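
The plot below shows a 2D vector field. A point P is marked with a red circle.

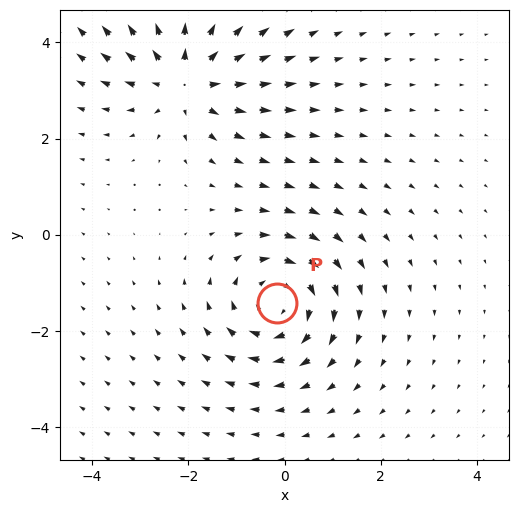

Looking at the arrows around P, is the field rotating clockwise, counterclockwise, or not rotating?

clockwise

Near P at (-0.1, -1.4) the arrows circulate clockwise. The curl (z-component) there is about -3; negative curl means clockwise rotation.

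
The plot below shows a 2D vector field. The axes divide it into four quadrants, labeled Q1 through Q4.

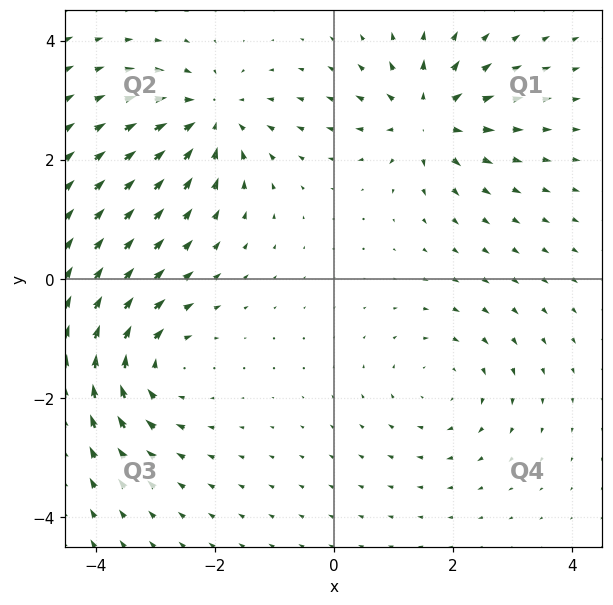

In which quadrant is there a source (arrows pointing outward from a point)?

Q1

The source sits at approximately (1.6, 2.7), which lies in quadrant Q1. The divergence there is about +6, positive as expected for a source.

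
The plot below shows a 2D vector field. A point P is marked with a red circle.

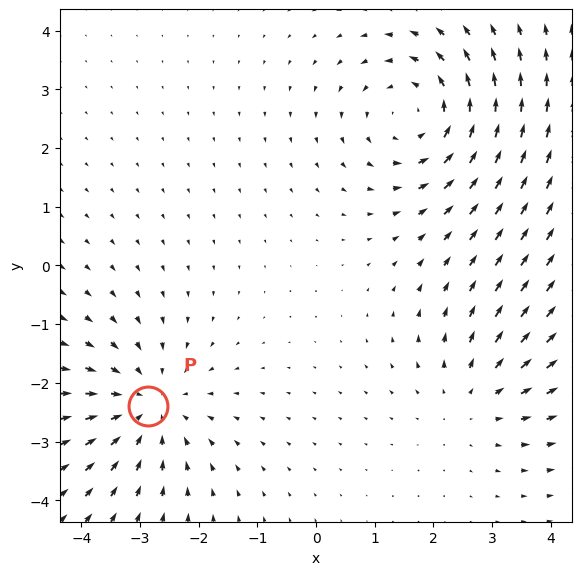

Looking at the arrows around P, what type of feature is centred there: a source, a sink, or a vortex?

sink

At P (-2.9, -2.4) the arrows converge inward. Divergence about -3, curl ≈0 — negative divergence with near-zero curl is a sink.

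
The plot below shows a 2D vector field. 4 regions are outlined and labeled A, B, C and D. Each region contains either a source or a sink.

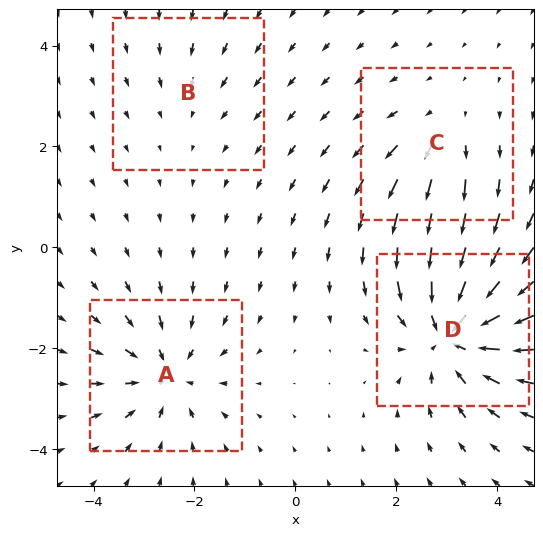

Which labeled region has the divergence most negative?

Divergence at each region's feature centre — A: about -5, B: about -2, C: about +3, D: about -7. Region D is most negative.

D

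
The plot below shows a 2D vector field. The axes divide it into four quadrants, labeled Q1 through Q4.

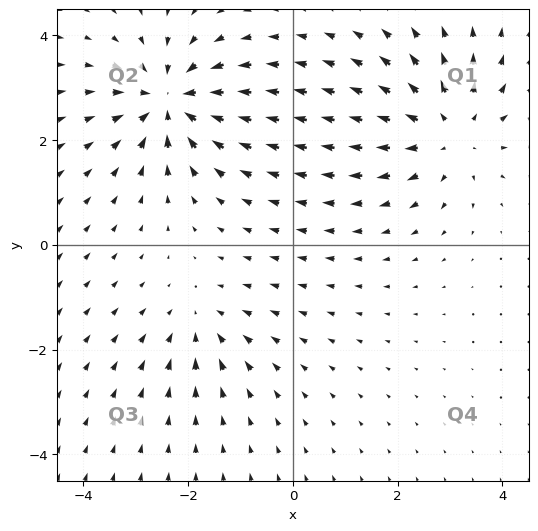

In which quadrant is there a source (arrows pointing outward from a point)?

Q1

The source sits at approximately (3.0, 2.2), which lies in quadrant Q1. The divergence there is about +4, positive as expected for a source.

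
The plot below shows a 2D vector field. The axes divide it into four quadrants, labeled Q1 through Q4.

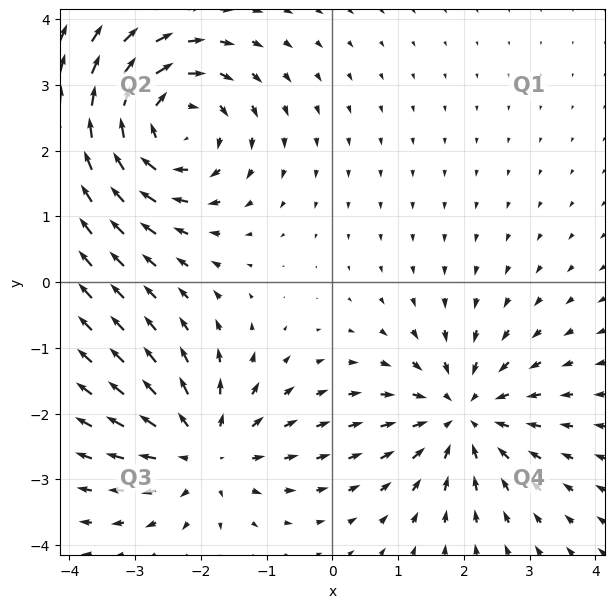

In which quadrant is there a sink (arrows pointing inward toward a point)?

Q4

The sink sits at approximately (2.0, -2.0), which lies in quadrant Q4. The divergence there is about -4, negative as expected for a sink.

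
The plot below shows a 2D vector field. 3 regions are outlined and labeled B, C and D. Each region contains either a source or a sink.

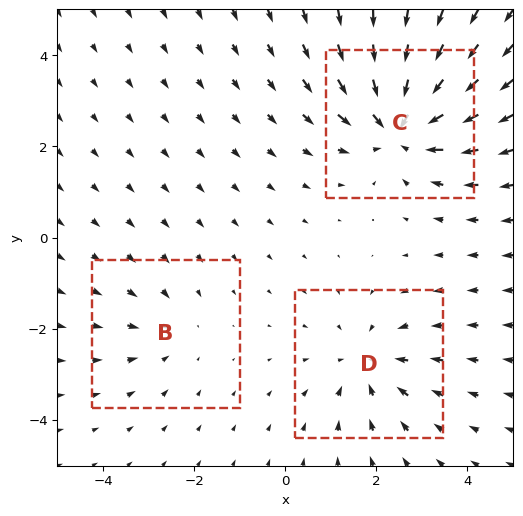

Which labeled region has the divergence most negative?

C

Divergence at each region's feature centre — B: about -2, C: about -4, D: about -3. Region C is most negative.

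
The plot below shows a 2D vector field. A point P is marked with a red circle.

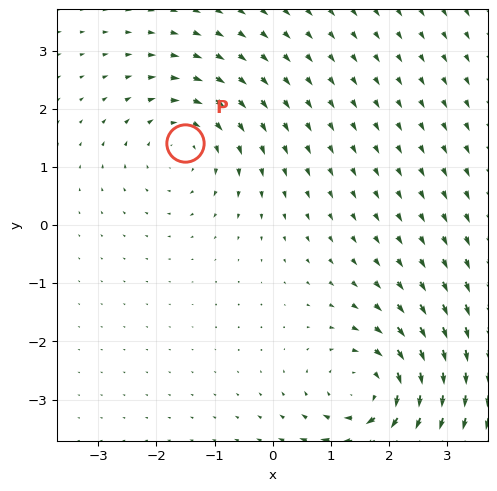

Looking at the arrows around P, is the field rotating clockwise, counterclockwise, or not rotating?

clockwise

Near P at (-1.5, 1.4) the arrows circulate clockwise. The curl (z-component) there is about -3; negative curl means clockwise rotation.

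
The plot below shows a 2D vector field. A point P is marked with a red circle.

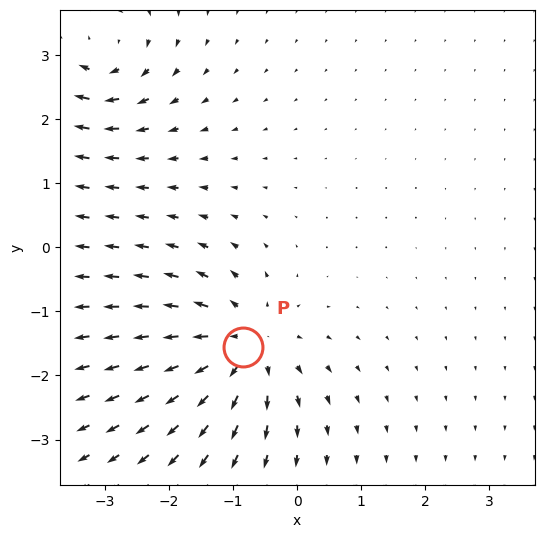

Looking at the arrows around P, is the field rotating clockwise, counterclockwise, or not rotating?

Near P at (-0.8, -1.6) the arrows show no circulation. The curl there is ≈0.

not rotating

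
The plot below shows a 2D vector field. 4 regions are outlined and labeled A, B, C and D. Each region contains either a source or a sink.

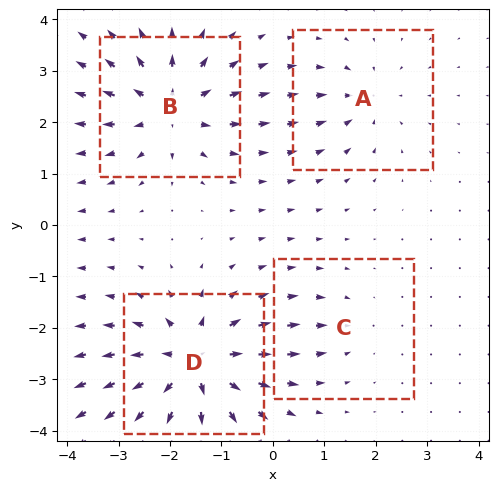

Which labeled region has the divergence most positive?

D

Divergence at each region's feature centre — A: about -3, B: about +6, C: about -2, D: about +7. Region D is most positive.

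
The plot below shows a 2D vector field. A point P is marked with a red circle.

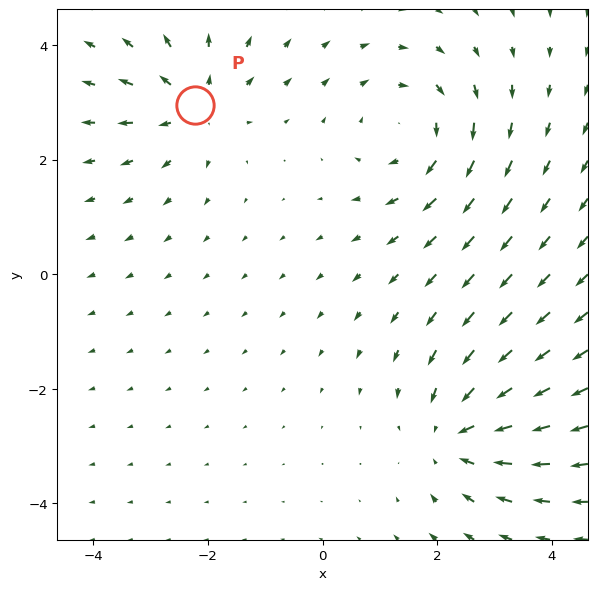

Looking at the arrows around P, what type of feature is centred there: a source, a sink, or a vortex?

source

At P (-2.2, 2.9) the arrows spread outward. Divergence about +4, curl ≈0 — positive divergence with near-zero curl is a source.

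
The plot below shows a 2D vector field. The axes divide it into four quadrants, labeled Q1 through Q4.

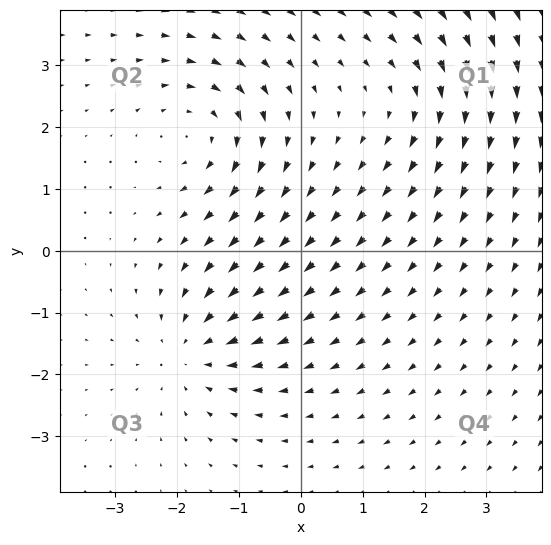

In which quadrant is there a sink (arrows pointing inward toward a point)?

The sink sits at approximately (-1.8, -1.6), which lies in quadrant Q3. The divergence there is about -4, negative as expected for a sink.

Q3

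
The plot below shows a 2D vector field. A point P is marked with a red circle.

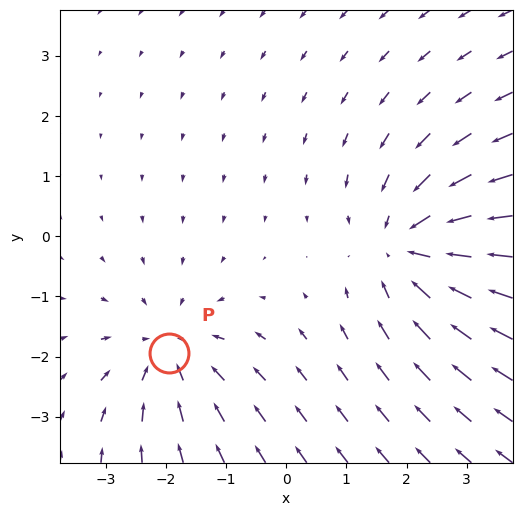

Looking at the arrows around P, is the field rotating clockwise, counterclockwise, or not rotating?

not rotating

Near P at (-1.9, -1.9) the arrows show no circulation. The curl there is ≈0.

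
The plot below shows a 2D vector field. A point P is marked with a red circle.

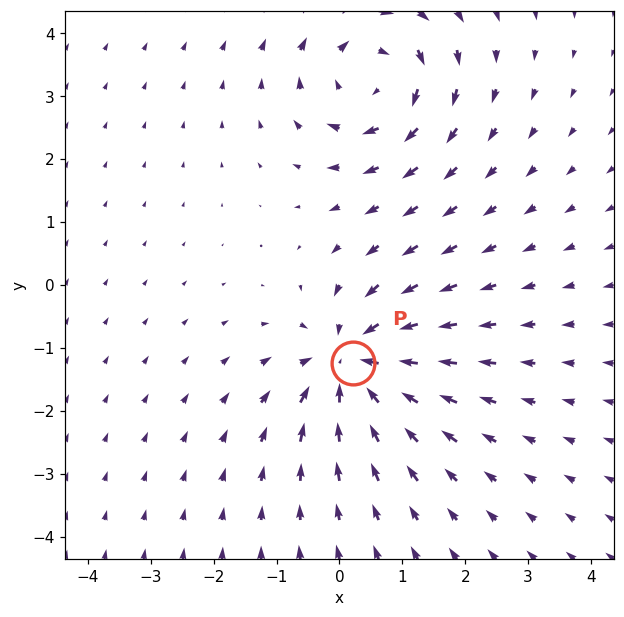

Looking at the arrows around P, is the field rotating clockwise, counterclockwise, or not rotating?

Near P at (0.2, -1.2) the arrows show no circulation. The curl there is ≈0.

not rotating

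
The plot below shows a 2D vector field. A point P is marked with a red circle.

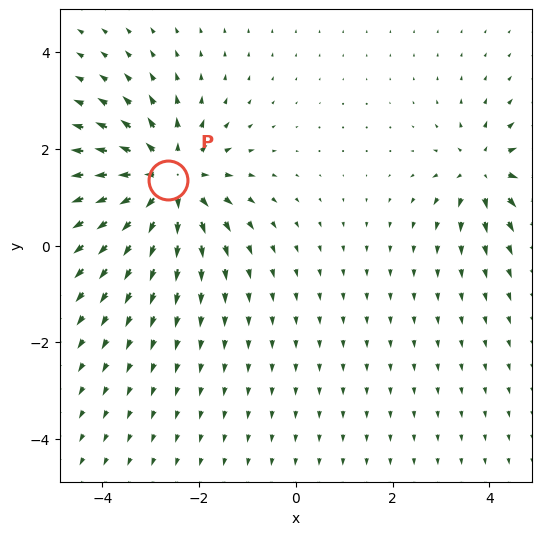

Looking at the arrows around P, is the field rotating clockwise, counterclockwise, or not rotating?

Near P at (-2.6, 1.4) the arrows show no circulation. The curl there is ≈0.

not rotating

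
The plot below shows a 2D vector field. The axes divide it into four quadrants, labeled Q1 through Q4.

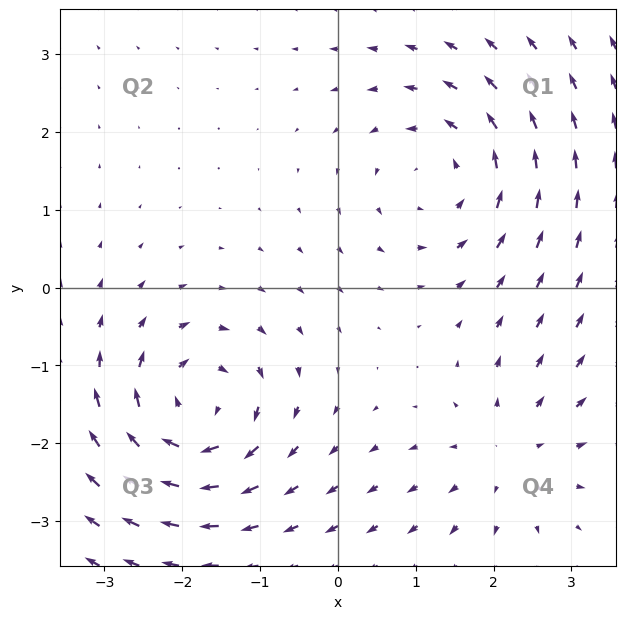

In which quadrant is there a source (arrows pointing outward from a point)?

The source sits at approximately (2.2, -2.1), which lies in quadrant Q4. The divergence there is about +4, positive as expected for a source.

Q4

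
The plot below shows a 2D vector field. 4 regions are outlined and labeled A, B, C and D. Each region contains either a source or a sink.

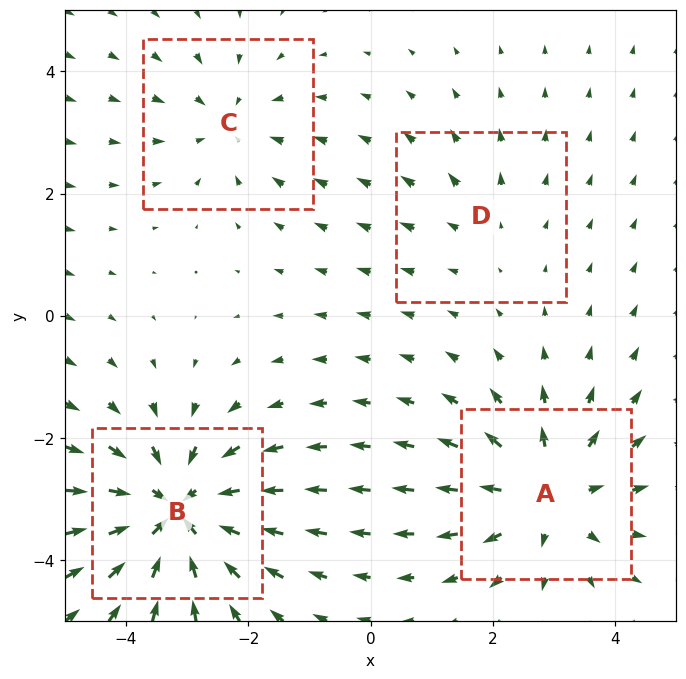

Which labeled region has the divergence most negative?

B

Divergence at each region's feature centre — A: about +5, B: about -6, C: about -3, D: about +2. Region B is most negative.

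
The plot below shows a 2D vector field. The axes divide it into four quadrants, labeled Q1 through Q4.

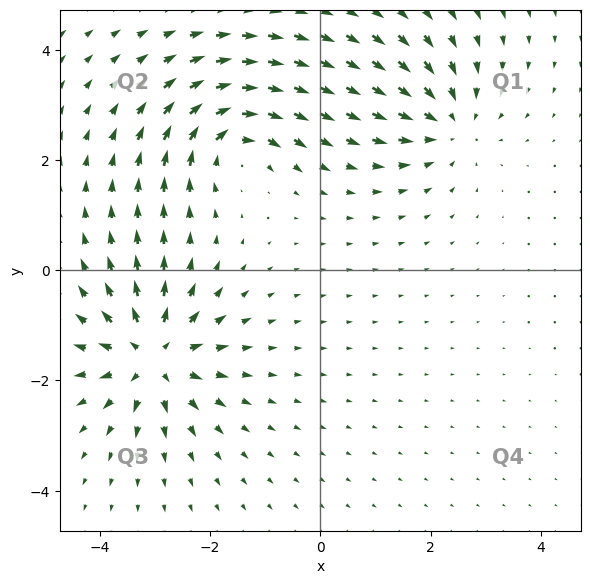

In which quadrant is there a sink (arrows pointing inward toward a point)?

The sink sits at approximately (2.3, 2.7), which lies in quadrant Q1. The divergence there is about -4, negative as expected for a sink.

Q1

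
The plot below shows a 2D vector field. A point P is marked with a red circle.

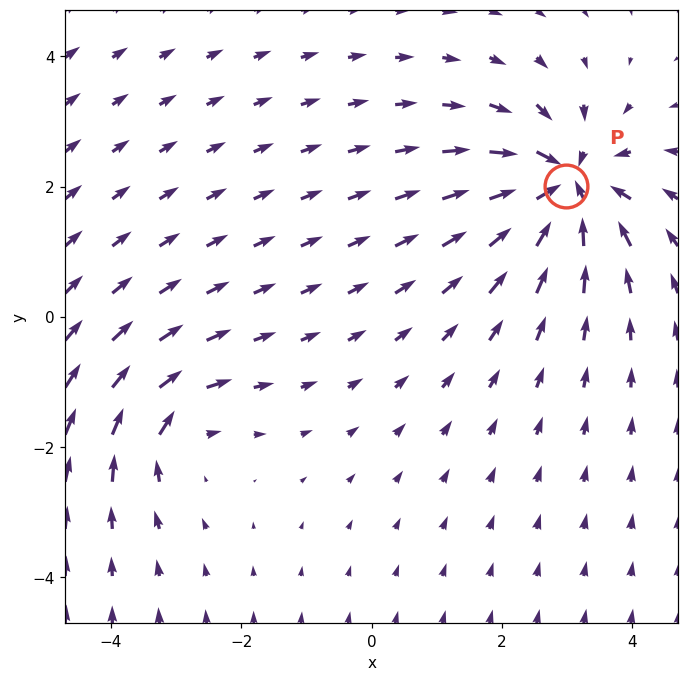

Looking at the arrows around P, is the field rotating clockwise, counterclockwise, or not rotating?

Near P at (3.0, 2.0) the arrows show no circulation. The curl there is ≈0.

not rotating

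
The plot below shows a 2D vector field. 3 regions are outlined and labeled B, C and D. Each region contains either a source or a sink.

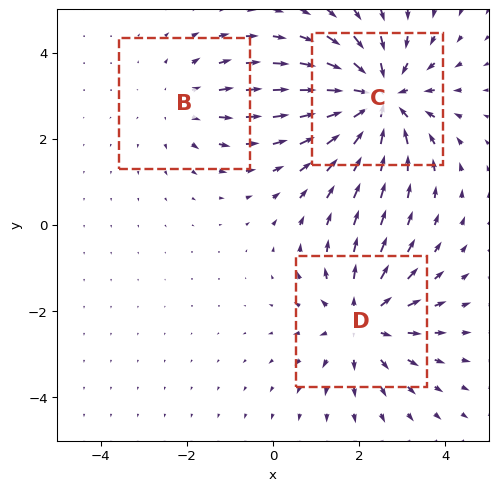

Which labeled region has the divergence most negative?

C

Divergence at each region's feature centre — B: about +2, C: about -4, D: about +3. Region C is most negative.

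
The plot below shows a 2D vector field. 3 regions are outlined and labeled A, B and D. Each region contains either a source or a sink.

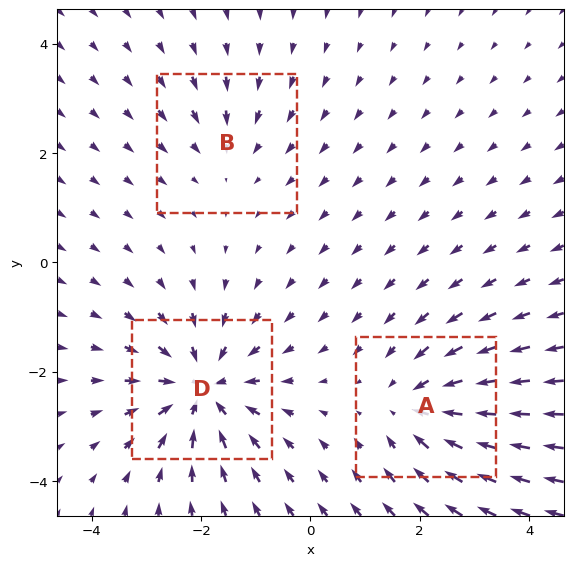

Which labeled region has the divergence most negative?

Divergence at each region's feature centre — A: about -4, B: about -2, D: about -5. Region D is most negative.

D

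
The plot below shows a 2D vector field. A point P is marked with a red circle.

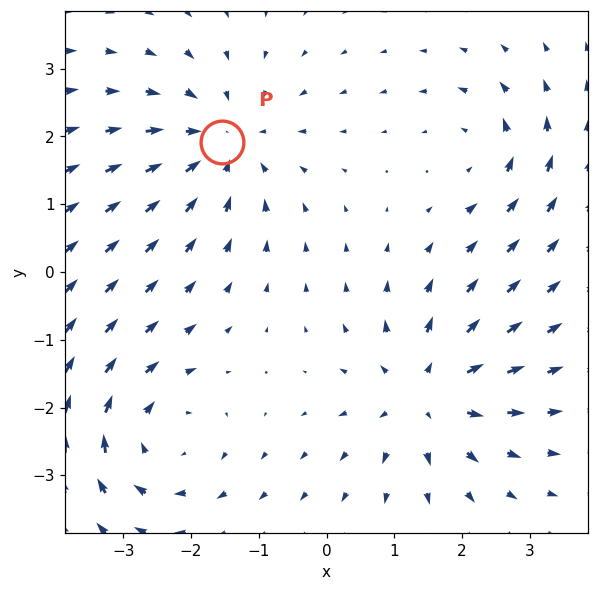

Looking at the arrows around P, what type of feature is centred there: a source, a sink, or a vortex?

At P (-1.5, 1.9) the arrows converge inward. Divergence about -4, curl ≈0 — negative divergence with near-zero curl is a sink.

sink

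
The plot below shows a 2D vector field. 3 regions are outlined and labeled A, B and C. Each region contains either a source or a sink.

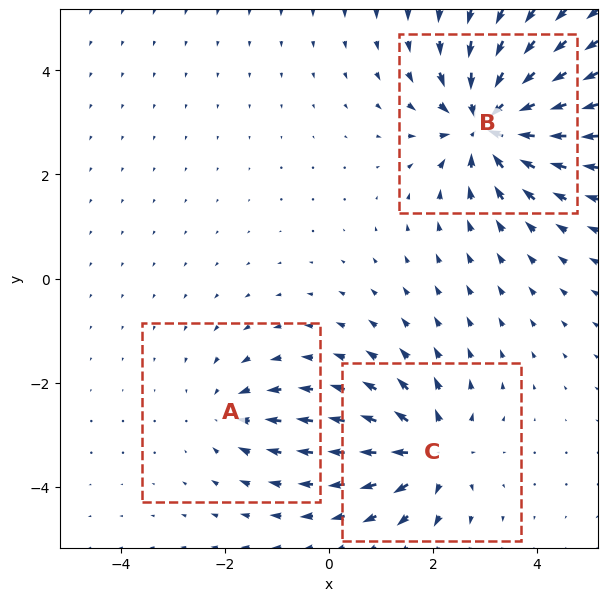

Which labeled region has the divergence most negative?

B

Divergence at each region's feature centre — A: about -2, B: about -6, C: about +4. Region B is most negative.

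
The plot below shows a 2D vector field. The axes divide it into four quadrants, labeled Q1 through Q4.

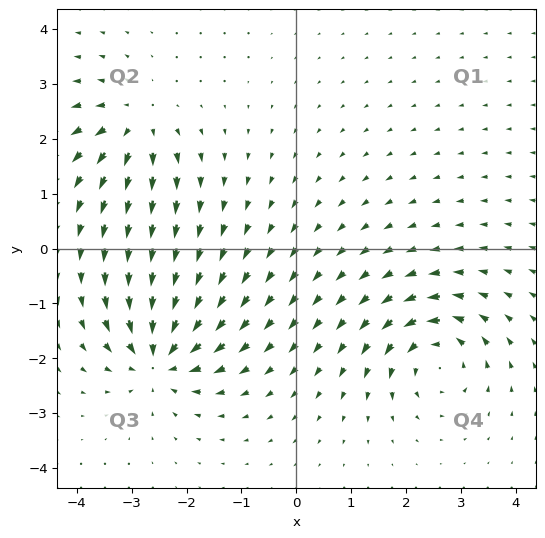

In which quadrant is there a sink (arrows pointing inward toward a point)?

The sink sits at approximately (-2.5, -2.0), which lies in quadrant Q3. The divergence there is about -7, negative as expected for a sink.

Q3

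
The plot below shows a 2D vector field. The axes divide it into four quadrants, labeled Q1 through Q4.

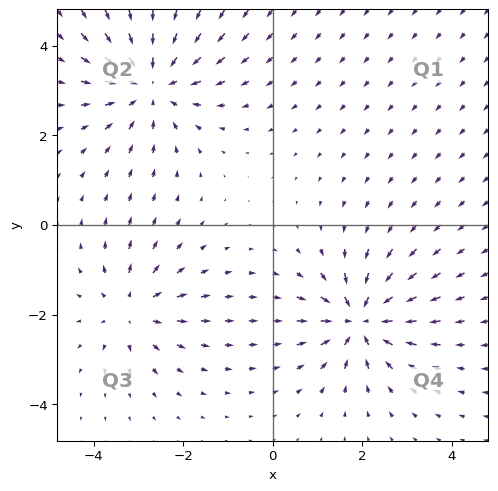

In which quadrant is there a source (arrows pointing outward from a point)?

Q3

The source sits at approximately (-3.2, -1.9), which lies in quadrant Q3. The divergence there is about +3, positive as expected for a source.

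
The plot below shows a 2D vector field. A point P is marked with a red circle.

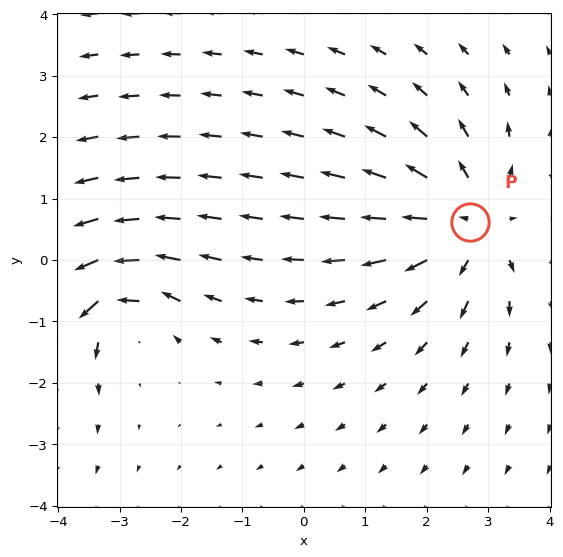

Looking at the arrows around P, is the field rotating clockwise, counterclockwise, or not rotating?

not rotating

Near P at (2.7, 0.6) the arrows show no circulation. The curl there is ≈0.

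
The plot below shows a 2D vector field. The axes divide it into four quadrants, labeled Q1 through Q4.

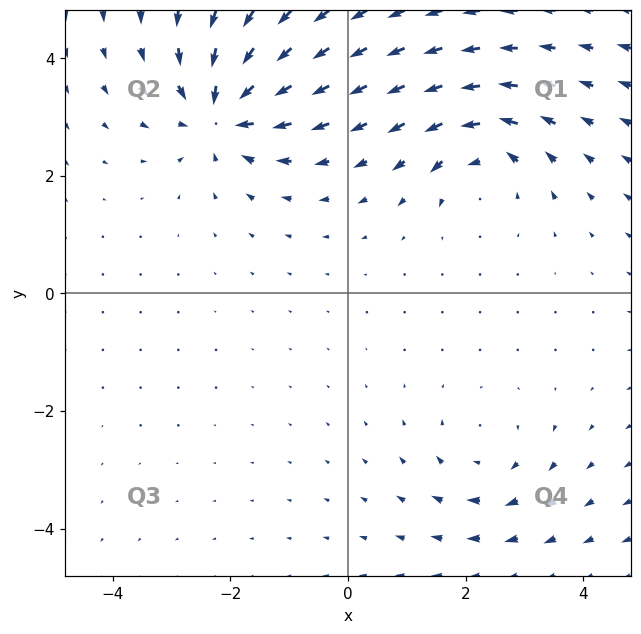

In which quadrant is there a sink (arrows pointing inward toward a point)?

Q2

The sink sits at approximately (-2.1, 3.1), which lies in quadrant Q2. The divergence there is about -6, negative as expected for a sink.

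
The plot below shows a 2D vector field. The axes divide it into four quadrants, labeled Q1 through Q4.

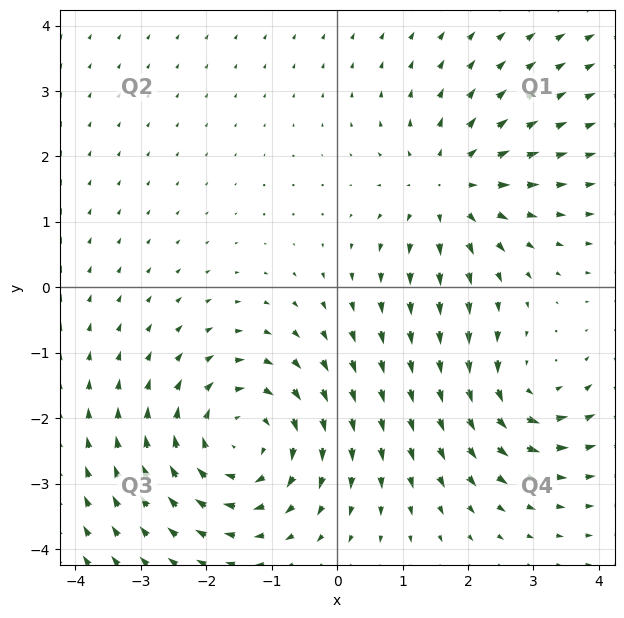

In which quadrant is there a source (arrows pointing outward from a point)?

The source sits at approximately (1.7, 1.5), which lies in quadrant Q1. The divergence there is about +4, positive as expected for a source.

Q1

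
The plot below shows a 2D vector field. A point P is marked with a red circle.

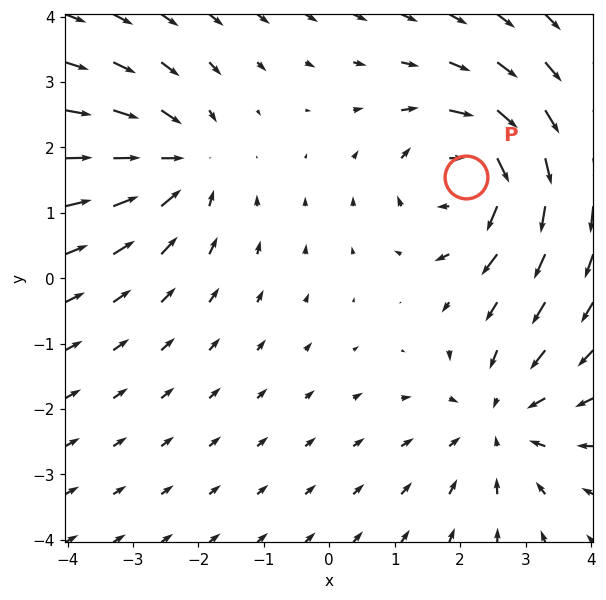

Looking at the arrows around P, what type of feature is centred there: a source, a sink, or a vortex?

At P (2.1, 1.5) the arrows circulate clockwise. Divergence ≈0, curl about -4 — near-zero divergence with nonzero curl is a vortex.

vortex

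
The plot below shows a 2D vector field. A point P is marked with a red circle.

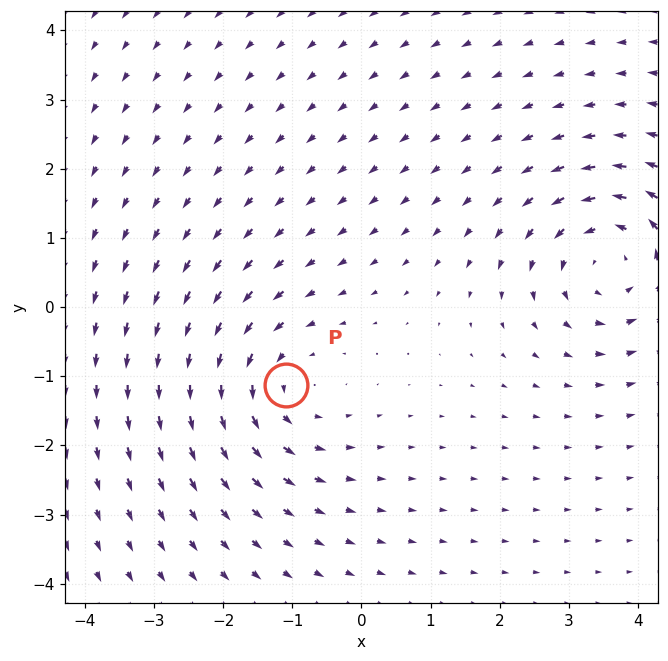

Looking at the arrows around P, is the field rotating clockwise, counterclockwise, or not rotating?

Near P at (-1.1, -1.1) the arrows circulate counterclockwise. The curl (z-component) there is about +3; positive curl means counterclockwise rotation.

counterclockwise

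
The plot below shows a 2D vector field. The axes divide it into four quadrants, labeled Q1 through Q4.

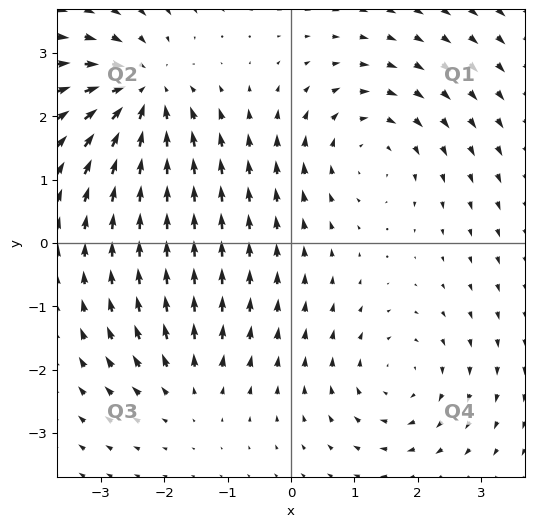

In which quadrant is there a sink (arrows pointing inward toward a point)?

Q2

The sink sits at approximately (-2.3, 2.4), which lies in quadrant Q2. The divergence there is about -6, negative as expected for a sink.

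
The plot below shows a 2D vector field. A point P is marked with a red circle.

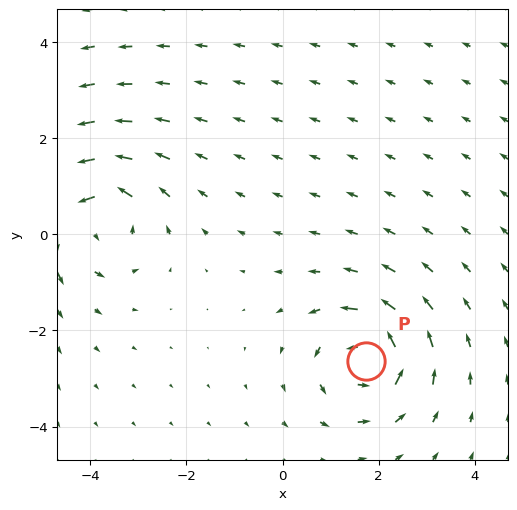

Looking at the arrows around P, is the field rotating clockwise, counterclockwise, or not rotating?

counterclockwise

Near P at (1.7, -2.6) the arrows circulate counterclockwise. The curl (z-component) there is about +6; positive curl means counterclockwise rotation.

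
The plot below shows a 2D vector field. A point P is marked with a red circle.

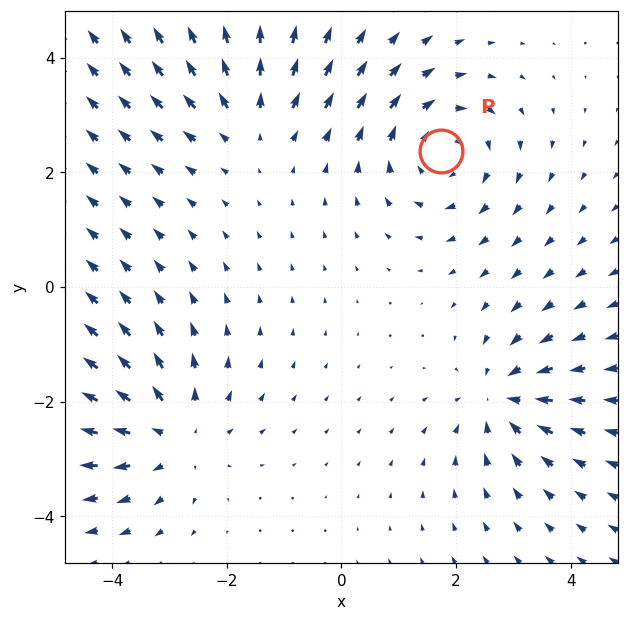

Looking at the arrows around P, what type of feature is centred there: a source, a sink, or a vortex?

At P (1.7, 2.4) the arrows circulate clockwise. Divergence ≈0, curl about -4 — near-zero divergence with nonzero curl is a vortex.

vortex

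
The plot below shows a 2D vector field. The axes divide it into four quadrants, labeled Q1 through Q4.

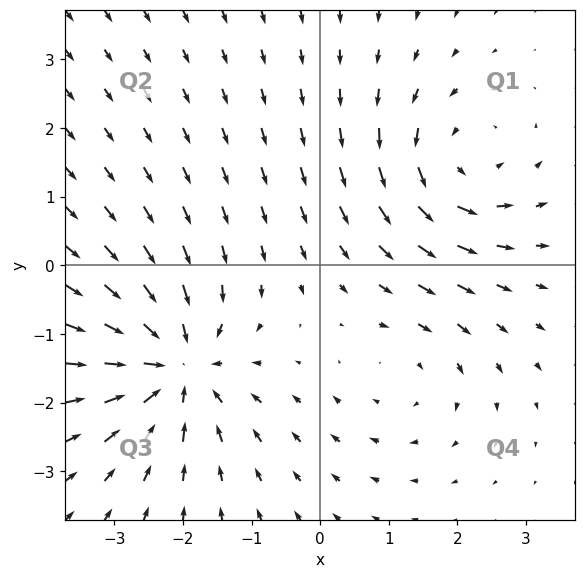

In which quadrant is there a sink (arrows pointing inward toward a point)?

The sink sits at approximately (-2.1, -1.5), which lies in quadrant Q3. The divergence there is about -5, negative as expected for a sink.

Q3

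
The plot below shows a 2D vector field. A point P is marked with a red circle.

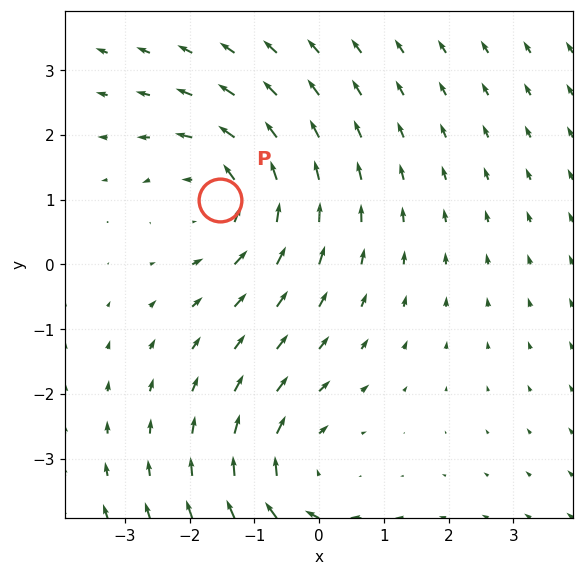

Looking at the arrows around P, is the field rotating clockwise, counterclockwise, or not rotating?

counterclockwise

Near P at (-1.5, 1.0) the arrows circulate counterclockwise. The curl (z-component) there is about +3; positive curl means counterclockwise rotation.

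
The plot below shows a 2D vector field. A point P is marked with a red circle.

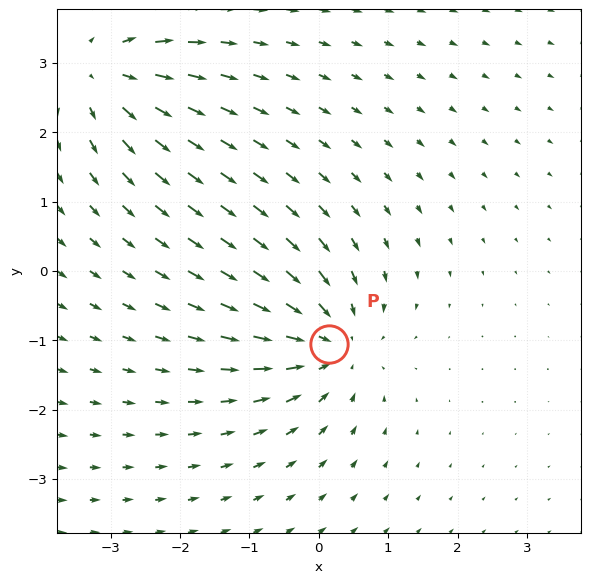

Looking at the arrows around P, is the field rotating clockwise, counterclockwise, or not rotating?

not rotating

Near P at (0.2, -1.0) the arrows show no circulation. The curl there is ≈0.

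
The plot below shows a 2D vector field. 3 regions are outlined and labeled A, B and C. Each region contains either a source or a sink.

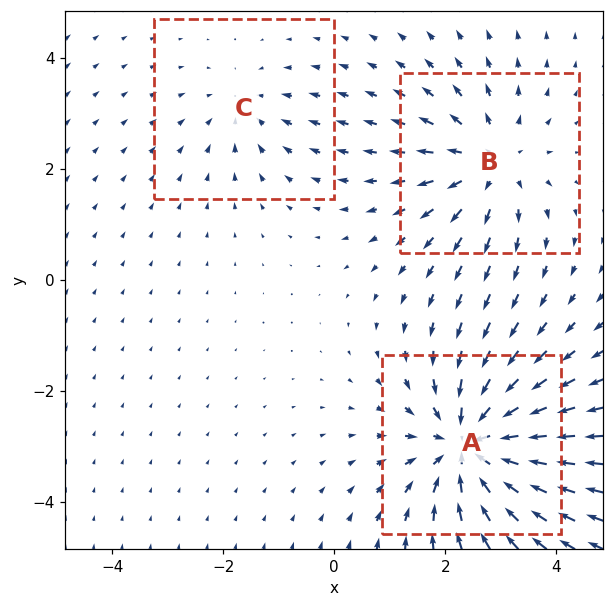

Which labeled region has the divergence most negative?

Divergence at each region's feature centre — A: about -5, B: about +3, C: about -2. Region A is most negative.

A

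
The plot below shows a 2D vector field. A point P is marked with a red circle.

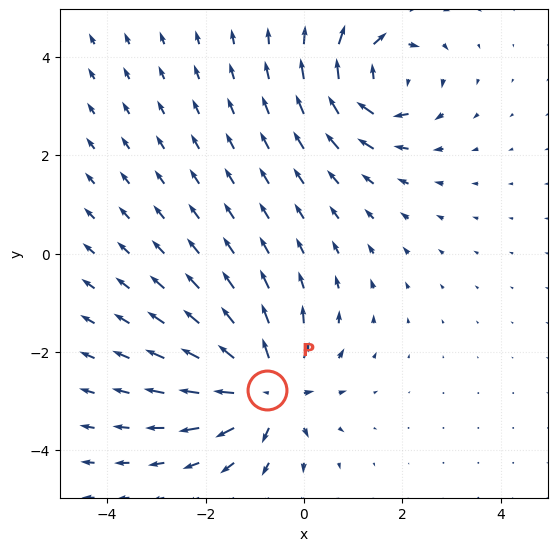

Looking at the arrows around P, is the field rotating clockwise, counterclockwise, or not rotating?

Near P at (-0.7, -2.8) the arrows show no circulation. The curl there is ≈0.

not rotating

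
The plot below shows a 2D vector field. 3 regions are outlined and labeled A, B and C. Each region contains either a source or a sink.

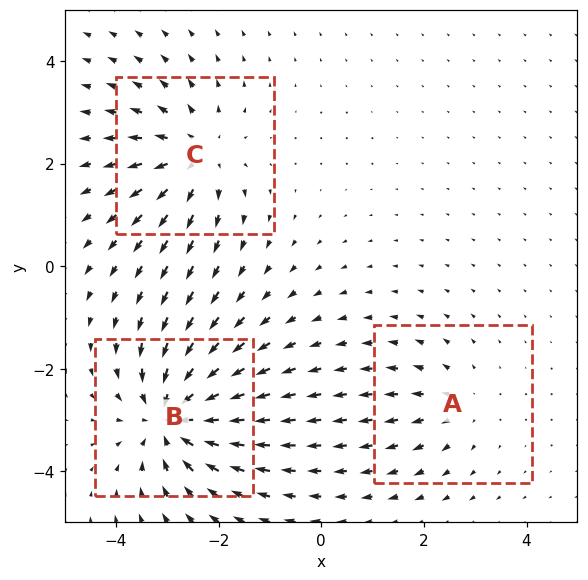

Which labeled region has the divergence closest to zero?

Divergence at each region's feature centre — A: about +2, B: about -5, C: about +3. Region A is closest to zero.

A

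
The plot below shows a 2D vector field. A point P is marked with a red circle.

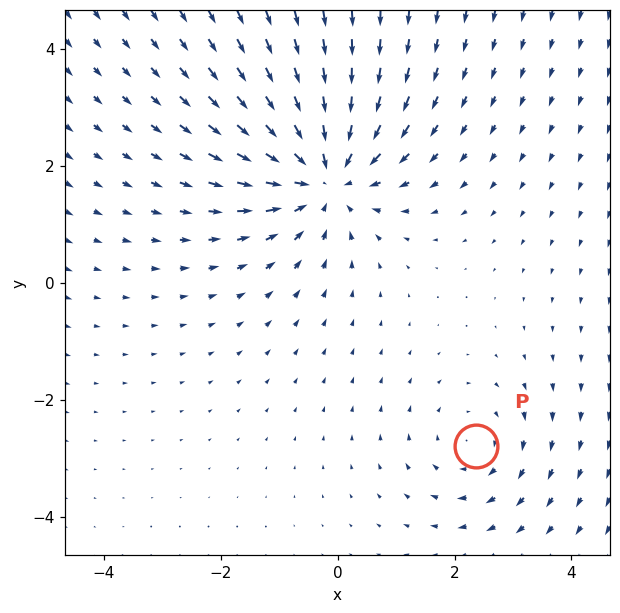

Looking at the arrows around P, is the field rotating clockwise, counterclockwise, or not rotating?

Near P at (2.4, -2.8) the arrows circulate clockwise. The curl (z-component) there is about -2; negative curl means clockwise rotation.

clockwise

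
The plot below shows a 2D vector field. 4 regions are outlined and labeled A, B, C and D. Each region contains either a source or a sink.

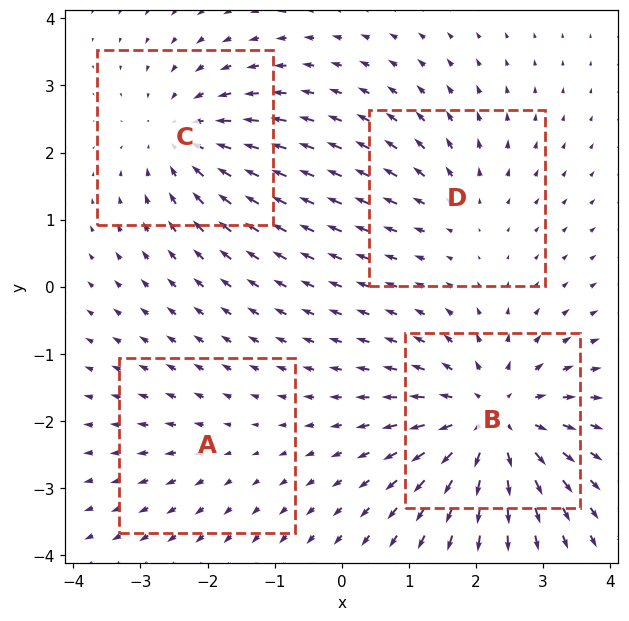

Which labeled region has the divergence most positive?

Divergence at each region's feature centre — A: about +2, B: about +7, C: about -5, D: about +3. Region B is most positive.

B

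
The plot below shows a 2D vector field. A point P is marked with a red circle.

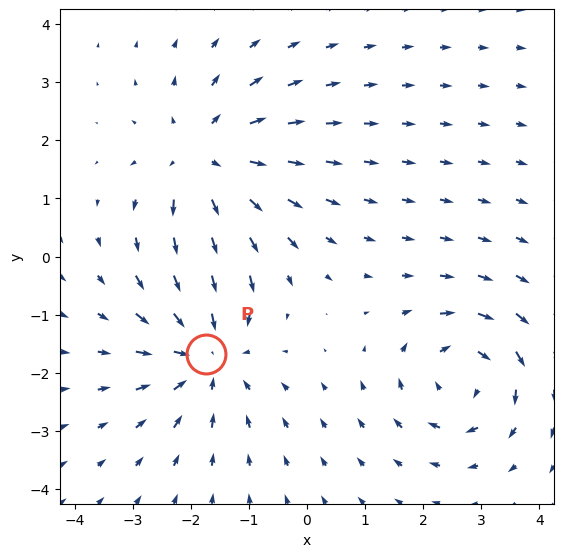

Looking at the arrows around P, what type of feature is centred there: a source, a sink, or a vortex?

sink

At P (-1.7, -1.7) the arrows converge inward. Divergence about -4, curl ≈0 — negative divergence with near-zero curl is a sink.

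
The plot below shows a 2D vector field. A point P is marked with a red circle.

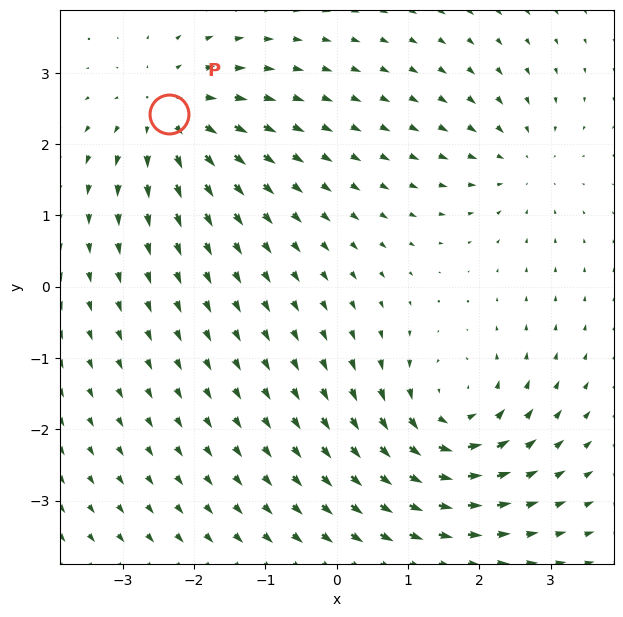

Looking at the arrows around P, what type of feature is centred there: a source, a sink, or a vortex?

At P (-2.4, 2.4) the arrows spread outward. Divergence about +5, curl ≈0 — positive divergence with near-zero curl is a source.

source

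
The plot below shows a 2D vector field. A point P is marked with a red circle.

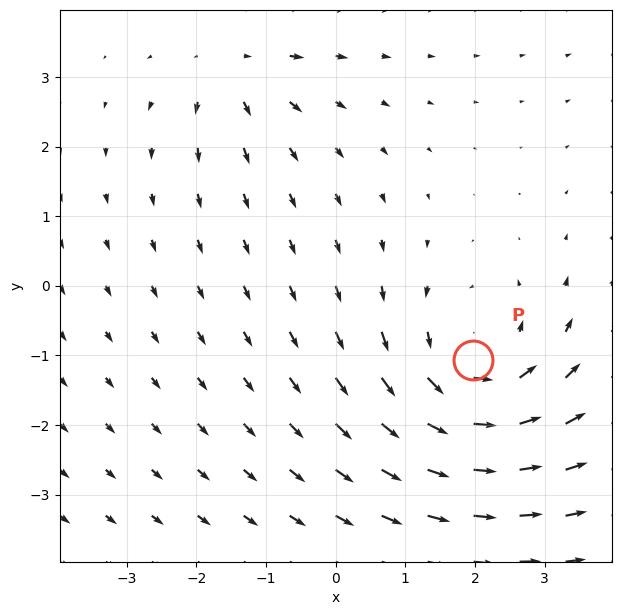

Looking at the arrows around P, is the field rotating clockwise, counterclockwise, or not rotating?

Near P at (2.0, -1.1) the arrows circulate counterclockwise. The curl (z-component) there is about +4; positive curl means counterclockwise rotation.

counterclockwise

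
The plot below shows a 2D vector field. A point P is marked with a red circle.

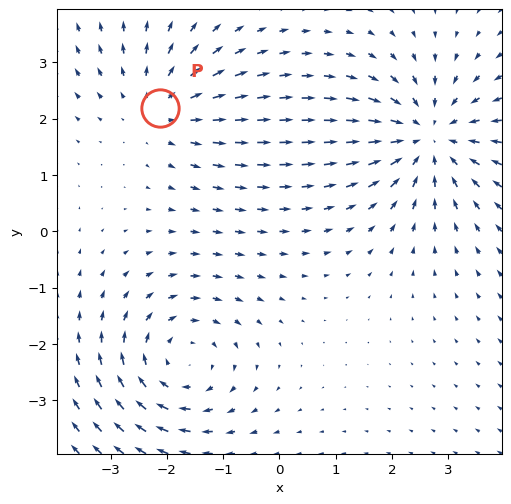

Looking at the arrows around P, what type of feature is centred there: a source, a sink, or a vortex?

At P (-2.1, 2.2) the arrows spread outward. Divergence about +3, curl ≈0 — positive divergence with near-zero curl is a source.

source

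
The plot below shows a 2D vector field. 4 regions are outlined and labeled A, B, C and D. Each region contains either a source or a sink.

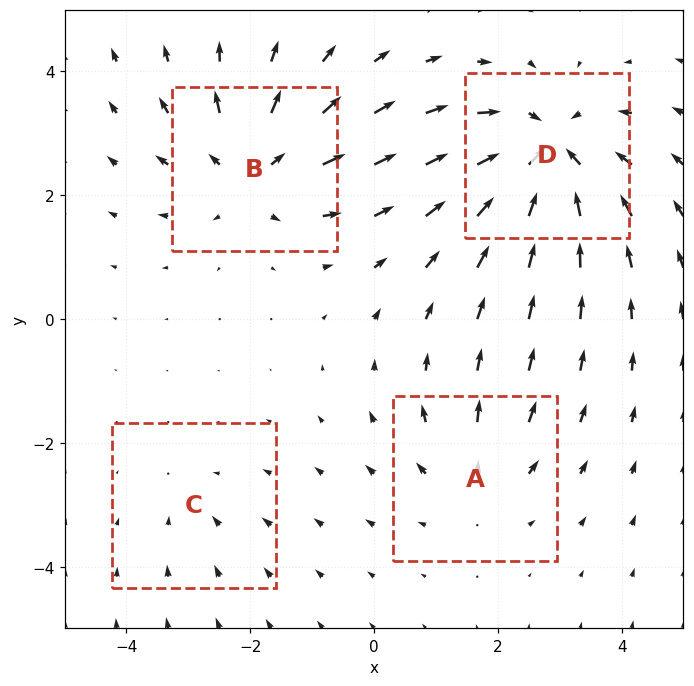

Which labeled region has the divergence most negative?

D

Divergence at each region's feature centre — A: about +3, B: about +5, C: about -2, D: about -7. Region D is most negative.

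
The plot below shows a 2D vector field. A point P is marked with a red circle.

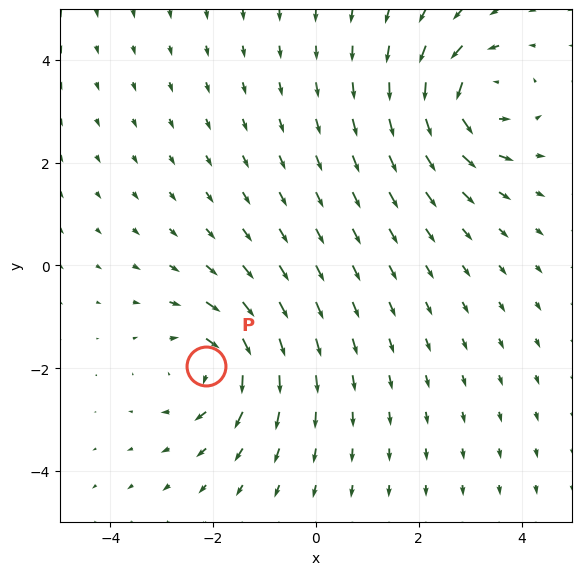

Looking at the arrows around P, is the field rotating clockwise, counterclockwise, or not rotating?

Near P at (-2.1, -2.0) the arrows circulate clockwise. The curl (z-component) there is about -5; negative curl means clockwise rotation.

clockwise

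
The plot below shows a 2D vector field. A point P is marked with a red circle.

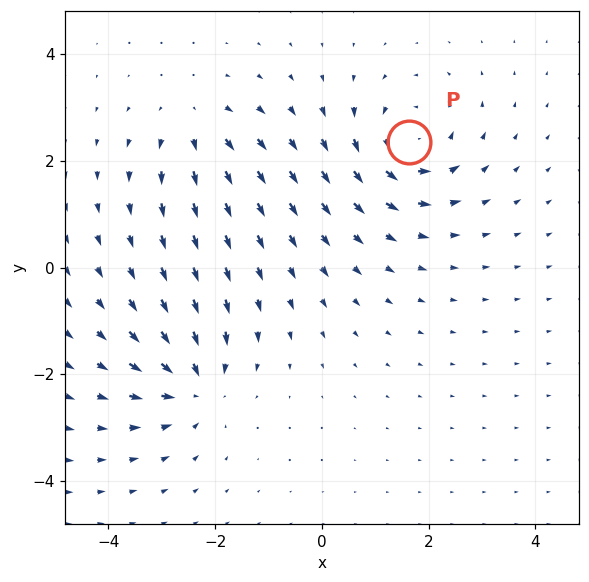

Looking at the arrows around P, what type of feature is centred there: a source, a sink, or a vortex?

vortex

At P (1.6, 2.4) the arrows circulate counterclockwise. Divergence ≈0, curl about +6 — near-zero divergence with nonzero curl is a vortex.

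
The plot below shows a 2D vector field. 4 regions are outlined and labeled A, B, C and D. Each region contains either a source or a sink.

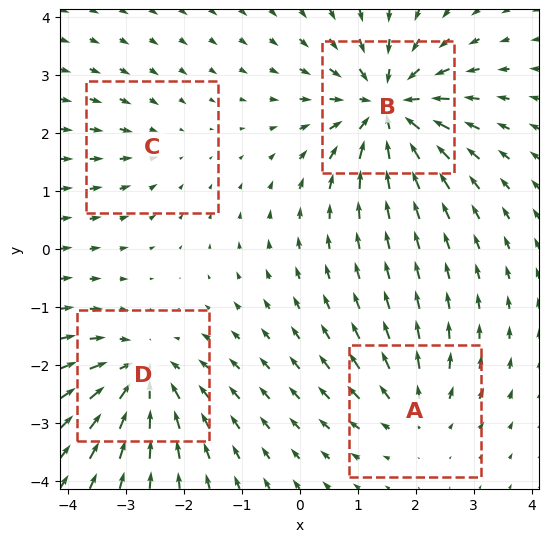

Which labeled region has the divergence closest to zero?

Divergence at each region's feature centre — A: about +4, B: about -8, C: about -2, D: about -6. Region C is closest to zero.

C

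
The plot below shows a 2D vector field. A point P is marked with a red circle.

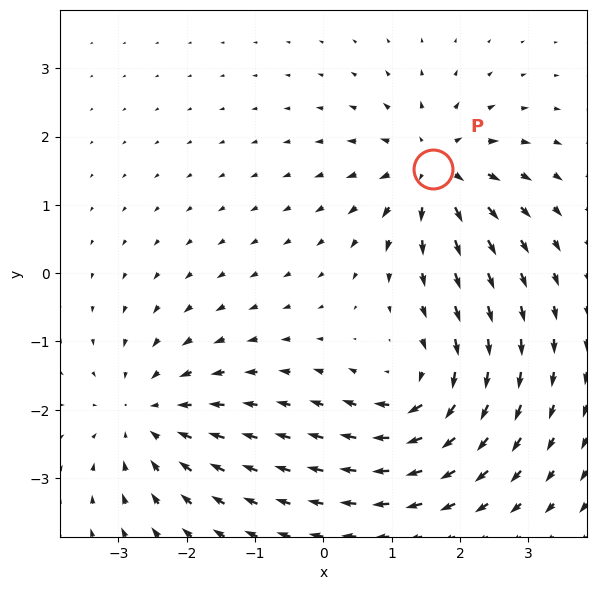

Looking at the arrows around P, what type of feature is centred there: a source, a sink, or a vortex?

source

At P (1.6, 1.5) the arrows spread outward. Divergence about +5, curl ≈0 — positive divergence with near-zero curl is a source.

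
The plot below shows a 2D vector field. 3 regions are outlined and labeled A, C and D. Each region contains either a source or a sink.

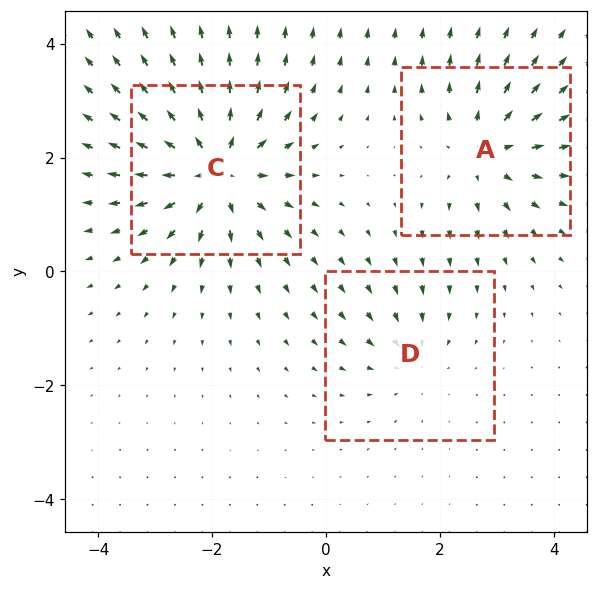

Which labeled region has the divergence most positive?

Divergence at each region's feature centre — A: about +3, C: about +5, D: about -2. Region C is most positive.

C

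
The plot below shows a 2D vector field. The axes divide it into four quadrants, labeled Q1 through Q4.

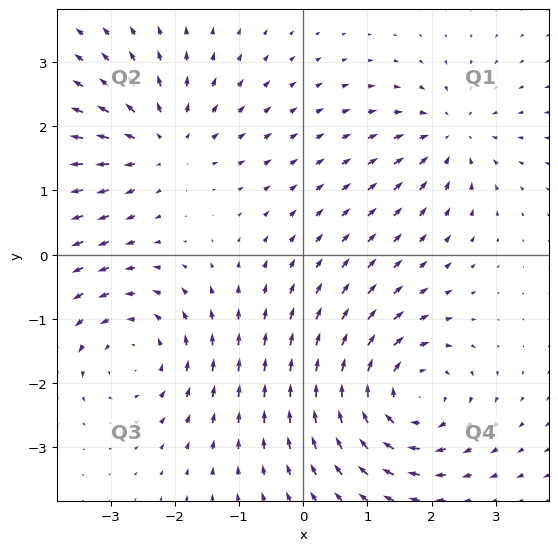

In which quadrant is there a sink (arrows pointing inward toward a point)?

Q1

The sink sits at approximately (2.3, 1.9), which lies in quadrant Q1. The divergence there is about -4, negative as expected for a sink.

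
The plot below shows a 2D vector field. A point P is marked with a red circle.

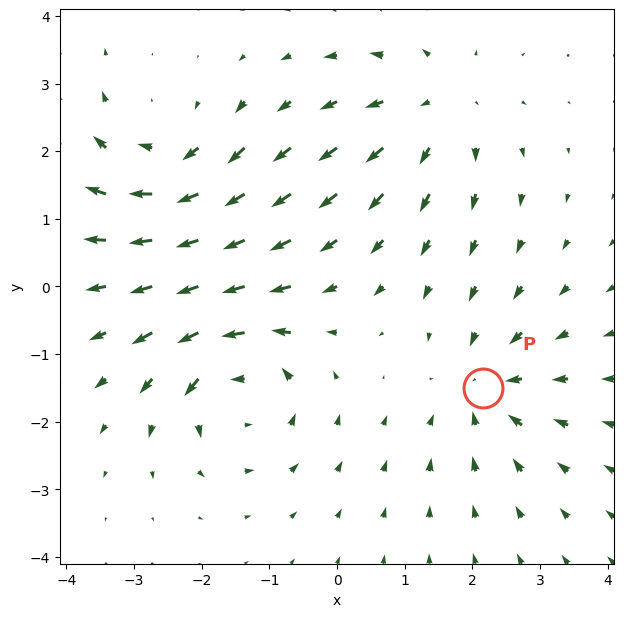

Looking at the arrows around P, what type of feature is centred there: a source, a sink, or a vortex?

sink

At P (2.2, -1.5) the arrows converge inward. Divergence about -4, curl ≈0 — negative divergence with near-zero curl is a sink.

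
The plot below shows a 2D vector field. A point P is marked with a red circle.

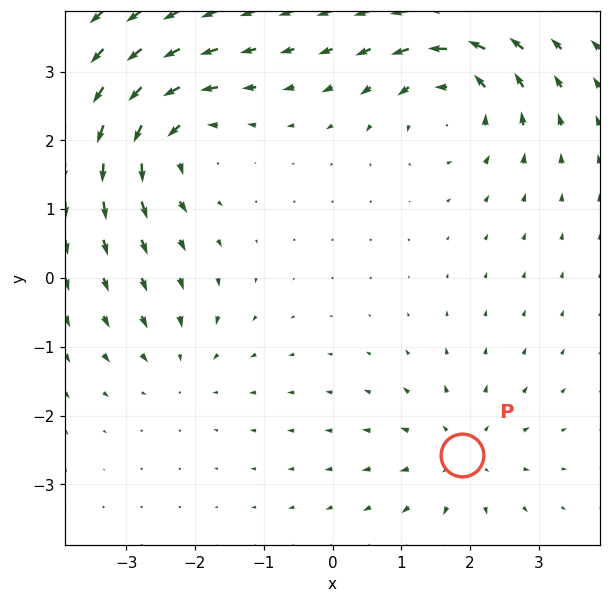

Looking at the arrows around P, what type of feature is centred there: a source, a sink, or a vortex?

At P (1.9, -2.6) the arrows spread outward. Divergence about +4, curl ≈0 — positive divergence with near-zero curl is a source.

source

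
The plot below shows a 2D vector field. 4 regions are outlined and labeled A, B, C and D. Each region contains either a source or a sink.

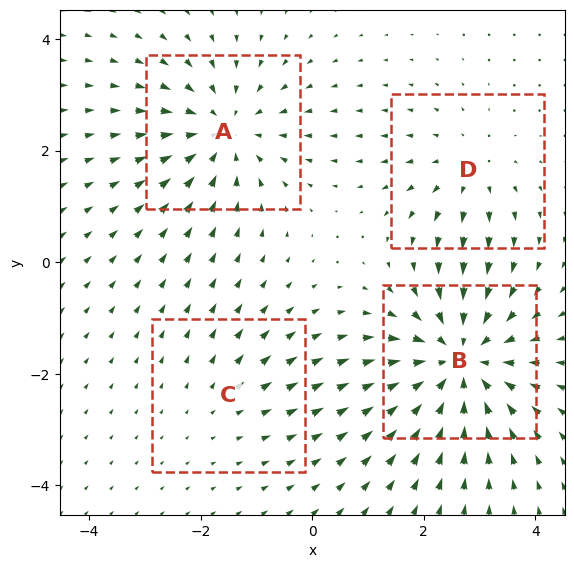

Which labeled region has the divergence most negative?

B

Divergence at each region's feature centre — A: about -4, B: about -6, C: about +2, D: about +3. Region B is most negative.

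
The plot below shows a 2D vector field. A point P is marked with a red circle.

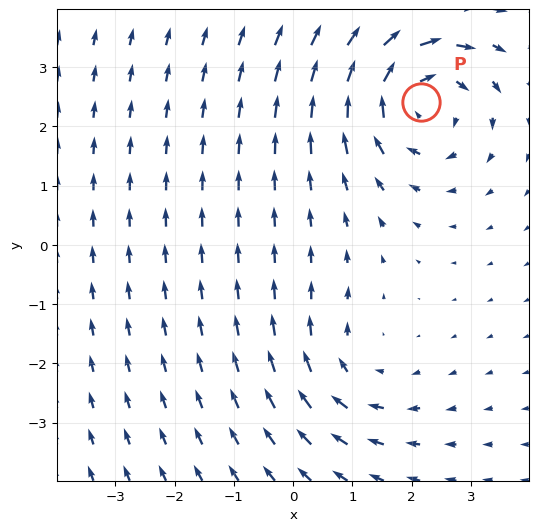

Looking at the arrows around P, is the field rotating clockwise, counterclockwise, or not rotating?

Near P at (2.2, 2.4) the arrows circulate clockwise. The curl (z-component) there is about -5; negative curl means clockwise rotation.

clockwise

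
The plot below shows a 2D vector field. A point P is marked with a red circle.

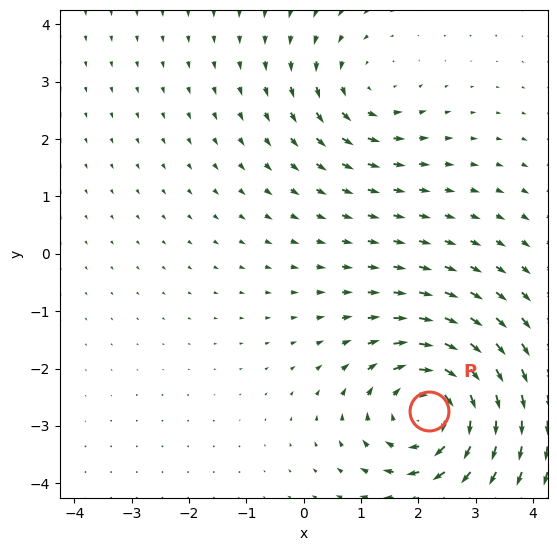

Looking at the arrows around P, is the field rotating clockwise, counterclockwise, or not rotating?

clockwise

Near P at (2.2, -2.7) the arrows circulate clockwise. The curl (z-component) there is about -5; negative curl means clockwise rotation.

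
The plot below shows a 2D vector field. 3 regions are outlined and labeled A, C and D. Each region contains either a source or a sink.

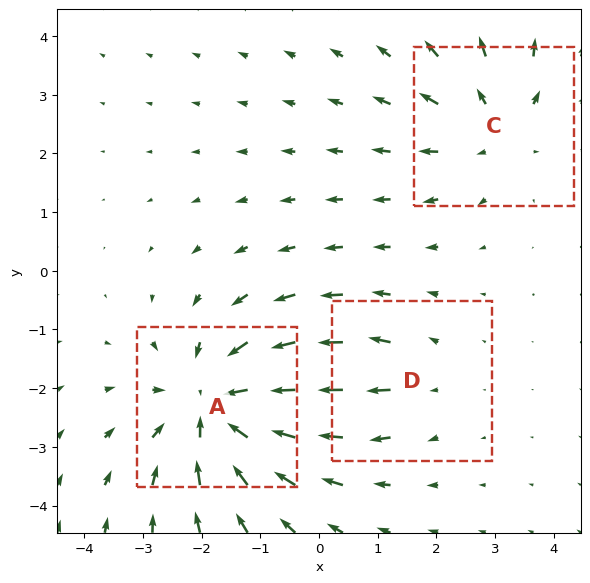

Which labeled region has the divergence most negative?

A

Divergence at each region's feature centre — A: about -4, C: about +3, D: about +2. Region A is most negative.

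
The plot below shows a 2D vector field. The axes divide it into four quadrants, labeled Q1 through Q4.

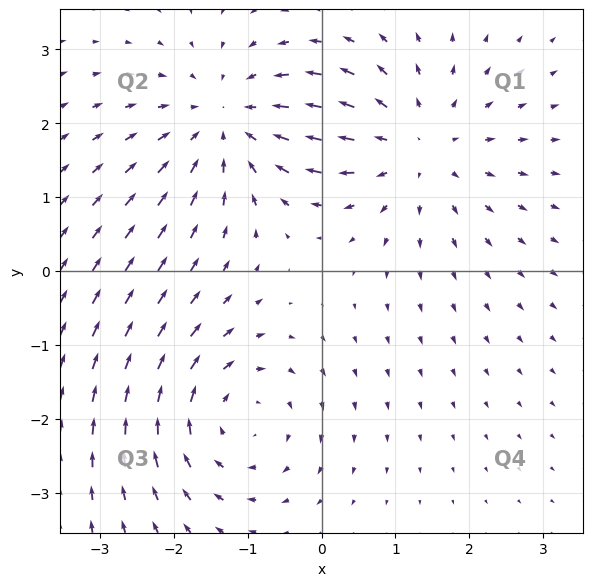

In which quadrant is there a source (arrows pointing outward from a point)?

Q1

The source sits at approximately (1.3, 1.7), which lies in quadrant Q1. The divergence there is about +4, positive as expected for a source.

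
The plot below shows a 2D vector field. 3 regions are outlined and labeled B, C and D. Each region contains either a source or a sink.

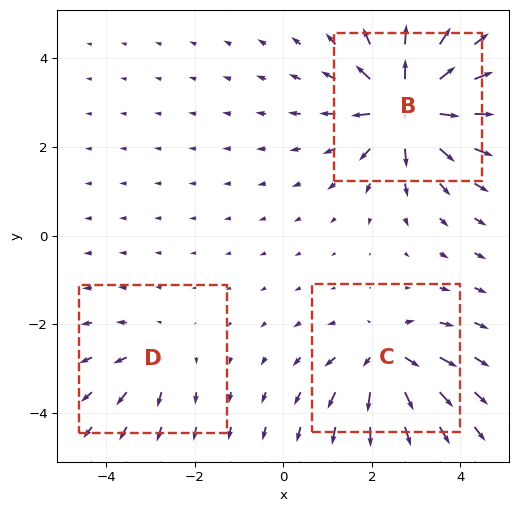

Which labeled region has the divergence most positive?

Divergence at each region's feature centre — B: about +7, C: about +4, D: about +2. Region B is most positive.

B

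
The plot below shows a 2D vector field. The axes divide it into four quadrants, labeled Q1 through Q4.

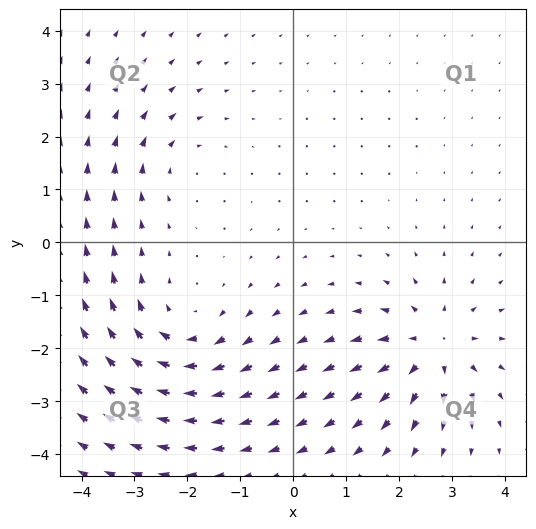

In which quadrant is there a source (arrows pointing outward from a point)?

The source sits at approximately (2.6, -2.0), which lies in quadrant Q4. The divergence there is about +5, positive as expected for a source.

Q4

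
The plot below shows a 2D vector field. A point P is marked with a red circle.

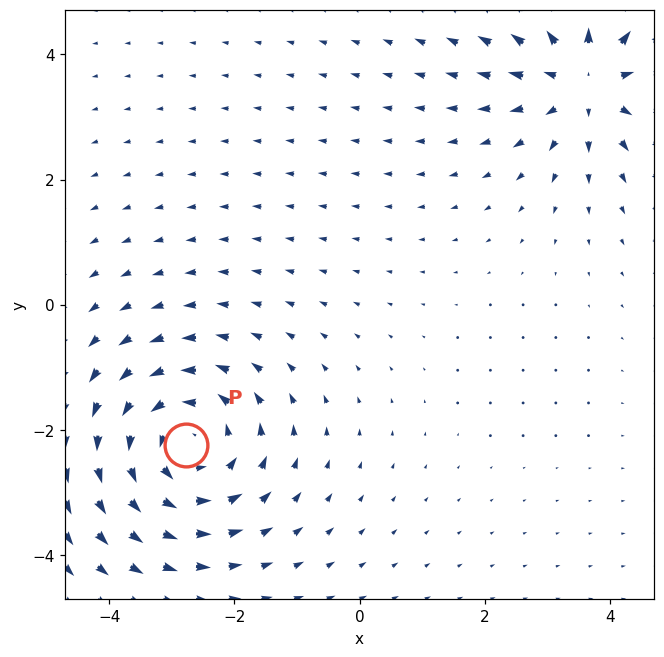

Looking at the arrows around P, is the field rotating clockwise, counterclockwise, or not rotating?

counterclockwise

Near P at (-2.8, -2.2) the arrows circulate counterclockwise. The curl (z-component) there is about +4; positive curl means counterclockwise rotation.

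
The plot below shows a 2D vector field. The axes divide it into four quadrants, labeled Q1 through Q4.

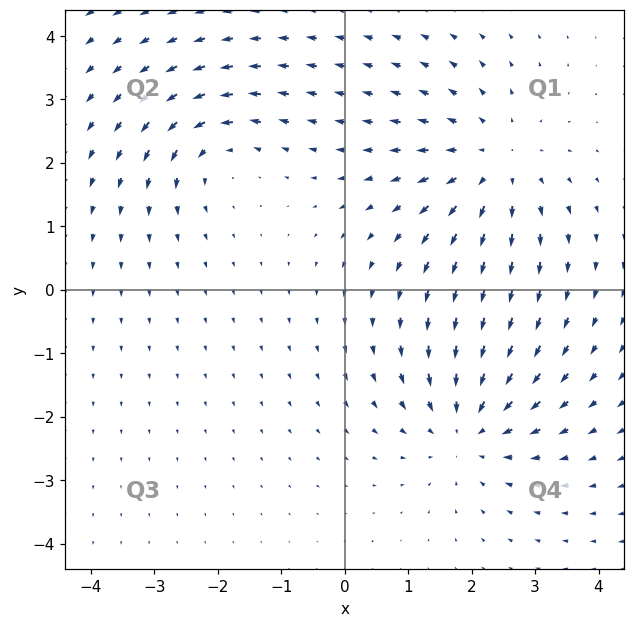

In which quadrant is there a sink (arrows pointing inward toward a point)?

Q4

The sink sits at approximately (1.9, -2.2), which lies in quadrant Q4. The divergence there is about -4, negative as expected for a sink.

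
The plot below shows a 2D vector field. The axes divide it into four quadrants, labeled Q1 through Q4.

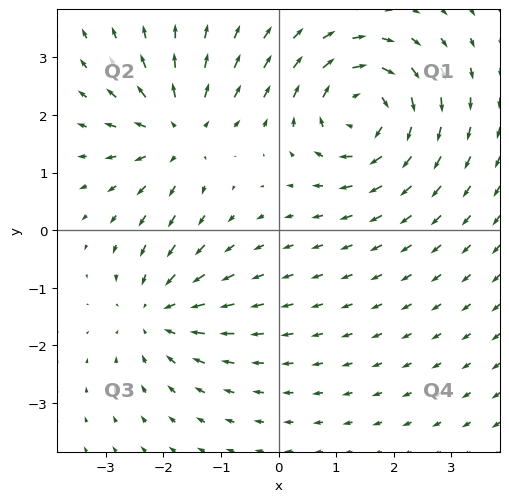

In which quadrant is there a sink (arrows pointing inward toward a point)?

Q3

The sink sits at approximately (-2.1, -1.4), which lies in quadrant Q3. The divergence there is about -3, negative as expected for a sink.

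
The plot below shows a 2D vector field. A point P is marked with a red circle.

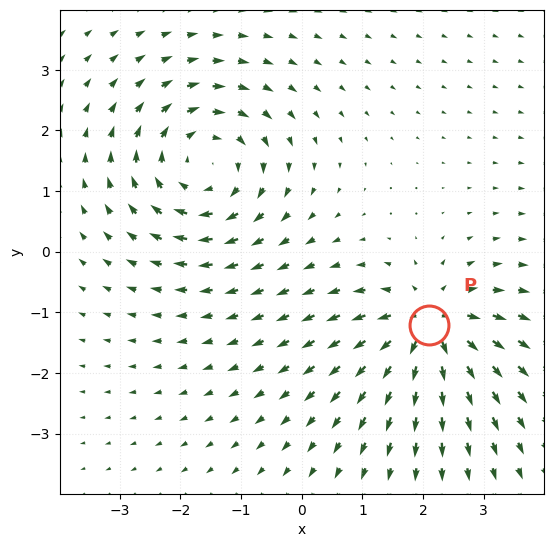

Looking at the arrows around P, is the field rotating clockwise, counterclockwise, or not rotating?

not rotating

Near P at (2.1, -1.2) the arrows show no circulation. The curl there is ≈0.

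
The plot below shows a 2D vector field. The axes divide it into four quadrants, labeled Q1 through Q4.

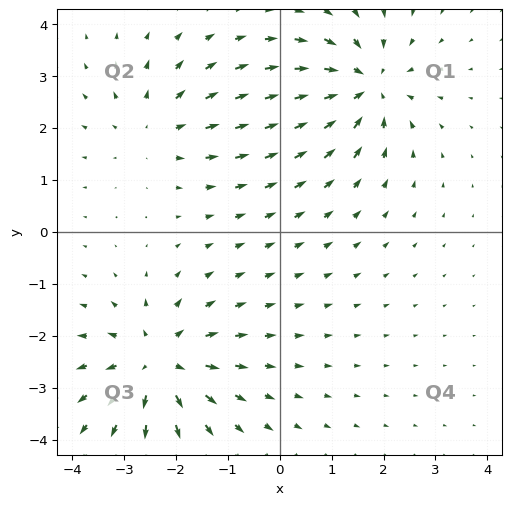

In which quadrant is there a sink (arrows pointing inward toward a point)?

Q1

The sink sits at approximately (1.6, 2.8), which lies in quadrant Q1. The divergence there is about -5, negative as expected for a sink.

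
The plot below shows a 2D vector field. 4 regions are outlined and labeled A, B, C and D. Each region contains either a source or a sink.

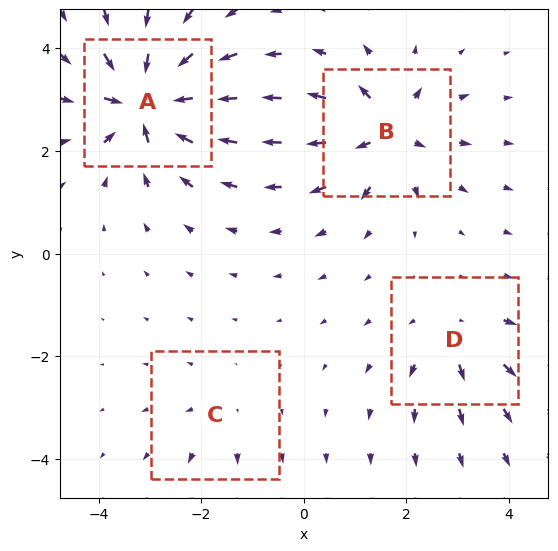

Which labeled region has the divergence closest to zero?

C

Divergence at each region's feature centre — A: about -9, B: about +6, C: about +2, D: about +4. Region C is closest to zero.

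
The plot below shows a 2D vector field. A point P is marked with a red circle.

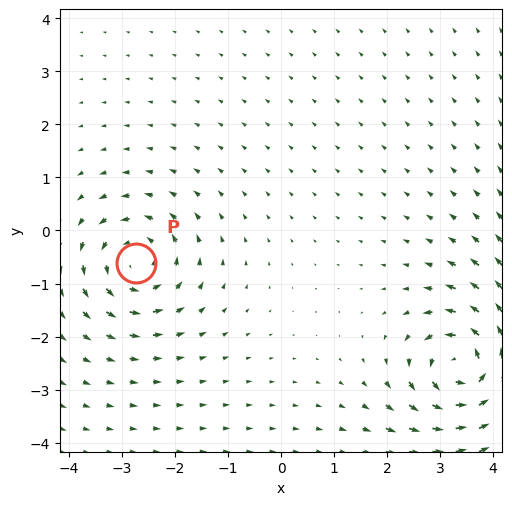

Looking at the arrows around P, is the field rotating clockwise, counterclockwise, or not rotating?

Near P at (-2.7, -0.6) the arrows circulate counterclockwise. The curl (z-component) there is about +4; positive curl means counterclockwise rotation.

counterclockwise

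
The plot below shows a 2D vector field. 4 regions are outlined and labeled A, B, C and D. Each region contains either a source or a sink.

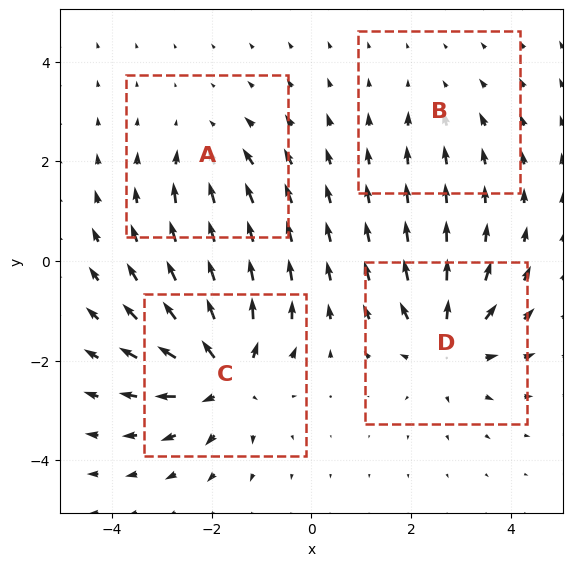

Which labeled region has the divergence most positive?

C

Divergence at each region's feature centre — A: about -3, B: about -2, C: about +7, D: about +5. Region C is most positive.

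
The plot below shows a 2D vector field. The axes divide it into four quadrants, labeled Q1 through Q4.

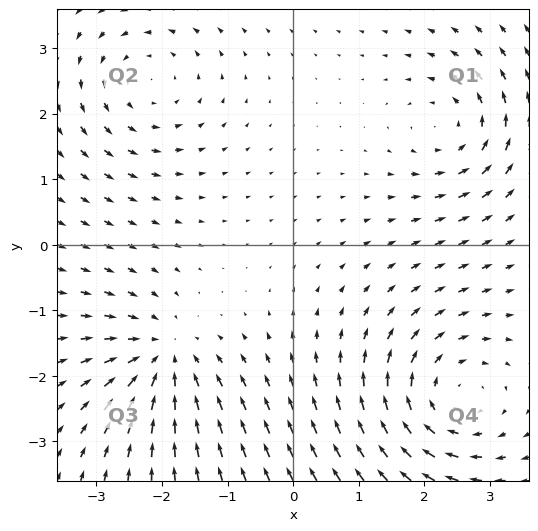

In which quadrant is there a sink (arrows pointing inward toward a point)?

Q3

The sink sits at approximately (-2.0, -1.7), which lies in quadrant Q3. The divergence there is about -5, negative as expected for a sink.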